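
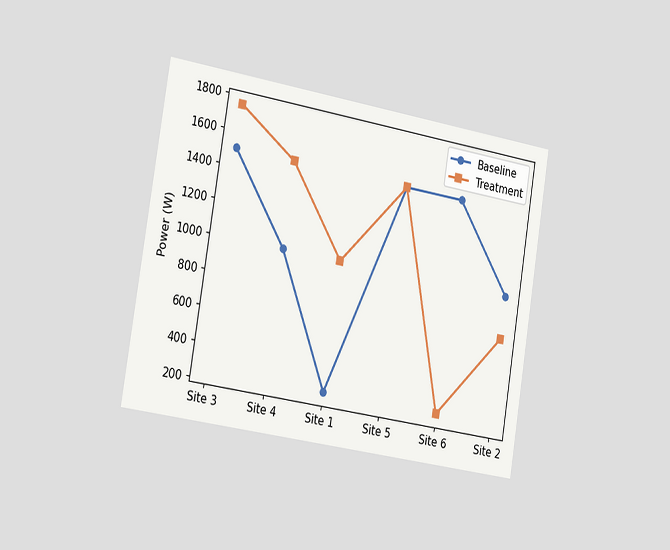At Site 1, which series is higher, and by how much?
Treatment, by 750W

The chart is tilted about 9° clockwise and viewed slightly from the left. At Site 1, Treatment sits above the other line by 750W.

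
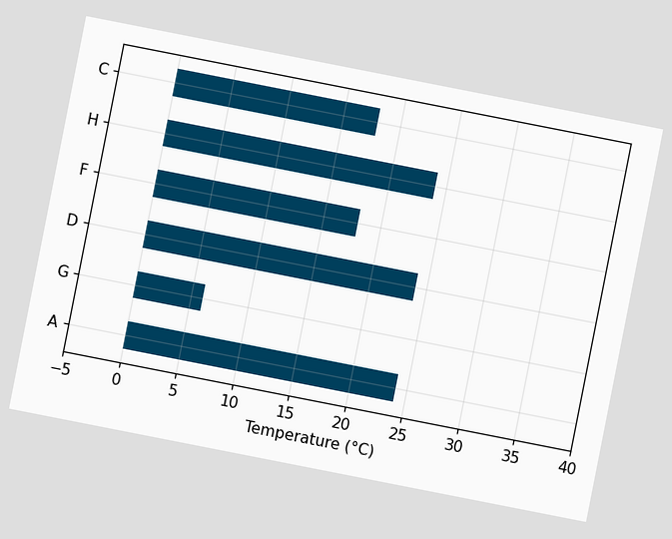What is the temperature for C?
18°C

The chart is tilted about 11° clockwise. Reading along the chart's x-axis, the C bar reaches 18°C.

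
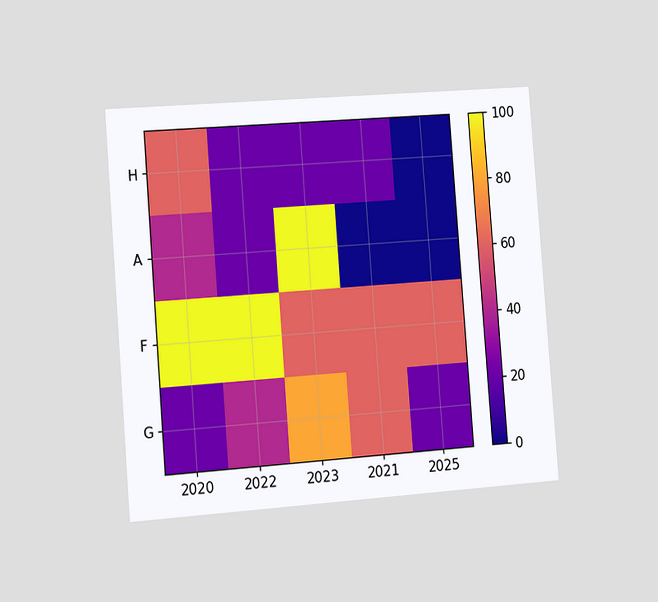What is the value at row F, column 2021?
The chart is tilted about 4° counter-clockwise and viewed slightly from the left. Matching cell (F, 2021) against the colorbar gives 60.

60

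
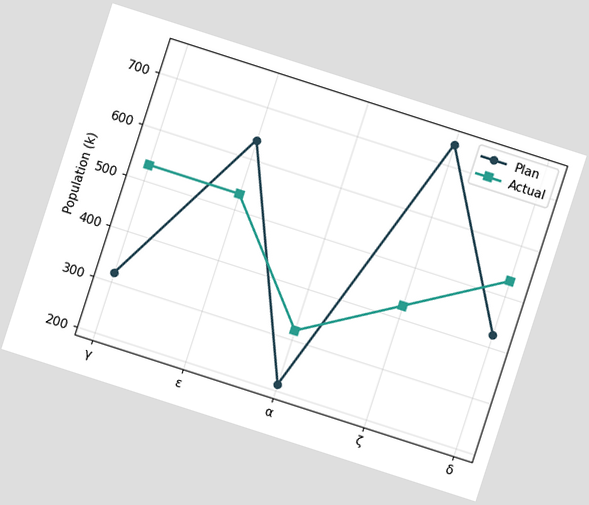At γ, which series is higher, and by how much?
The chart is tilted about 18° clockwise. At γ, Actual sits above the other line by 212k.

Actual, by 212k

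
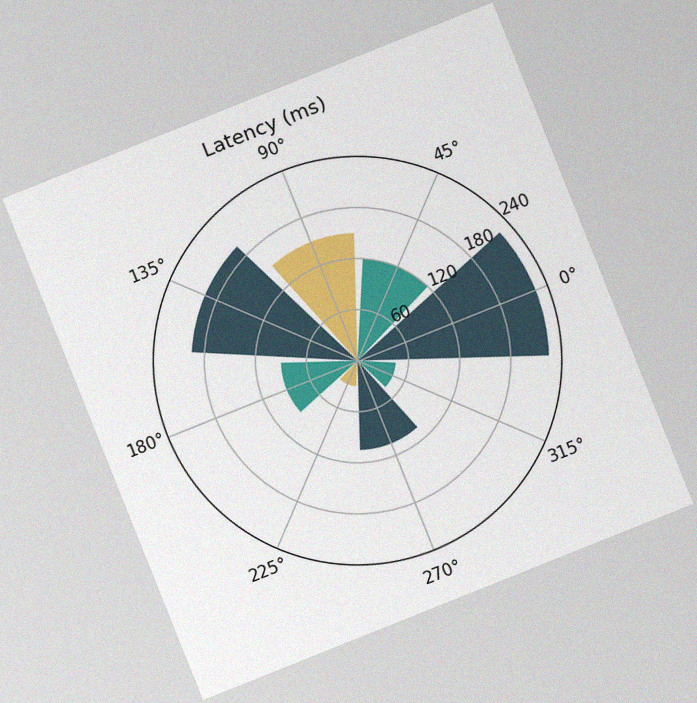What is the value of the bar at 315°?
45ms

The chart is tilted about 22° counter-clockwise, with some photo noise. The bar at 315° reaches 45ms on the radial axis.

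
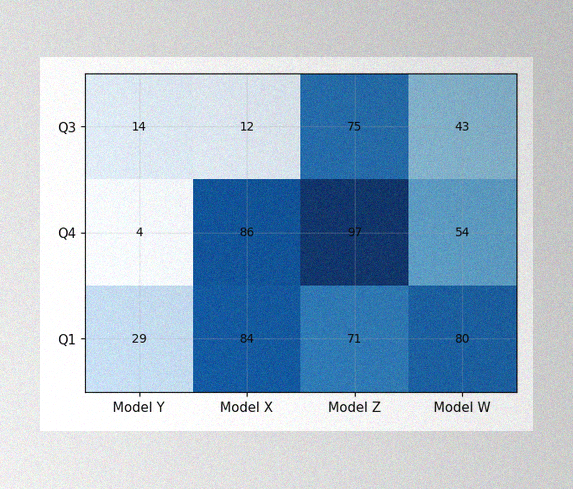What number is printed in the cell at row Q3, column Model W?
43

The image has some photo noise and uneven lighting. The (Q3, Model W) cell reads 43.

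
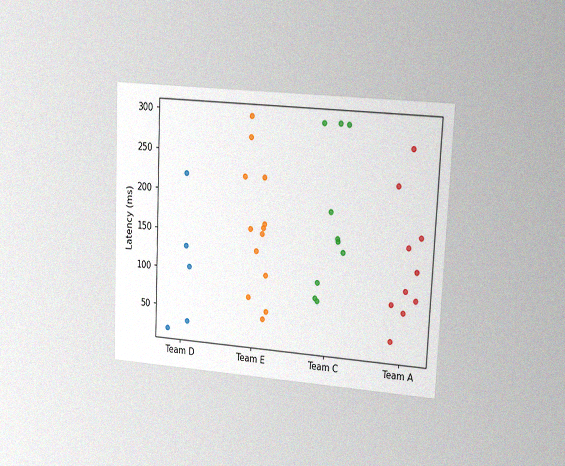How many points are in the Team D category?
5

The chart is tilted about 3° clockwise and viewed at a slight angle, with some photo noise. Counting the markers in the Team D column gives 5.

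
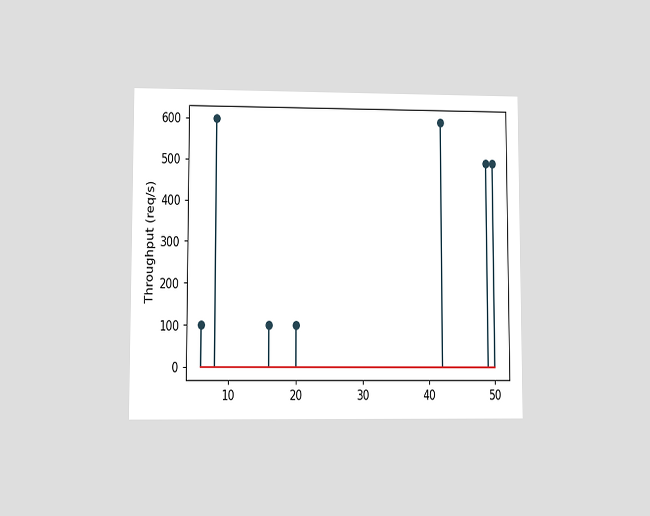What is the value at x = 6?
The chart is viewed at a slight angle. The stem at x=6 reaches 100req/s.

100req/s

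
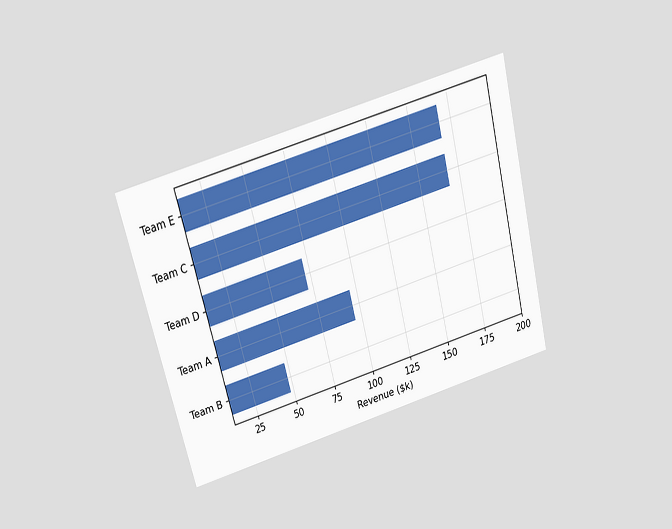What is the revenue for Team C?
$168k

The chart is tilted about 14° counter-clockwise and viewed slightly from above. Reading along the chart's x-axis, the Team C bar reaches $168k.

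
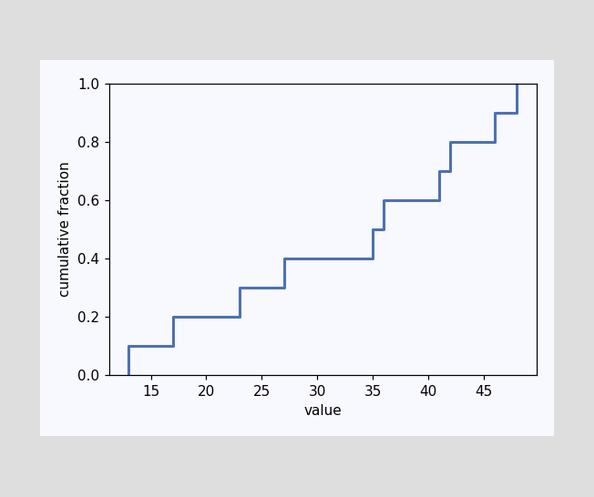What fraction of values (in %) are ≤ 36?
60%

At x=36 the ECDF step is at 60%.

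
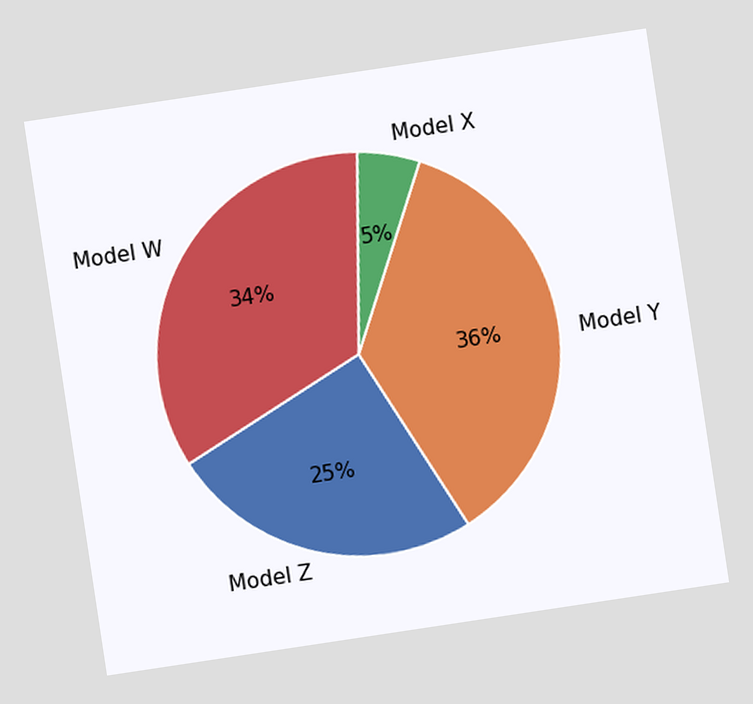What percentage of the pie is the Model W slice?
The chart is tilted about 9° counter-clockwise. The Model W slice takes up 34% of the pie.

34%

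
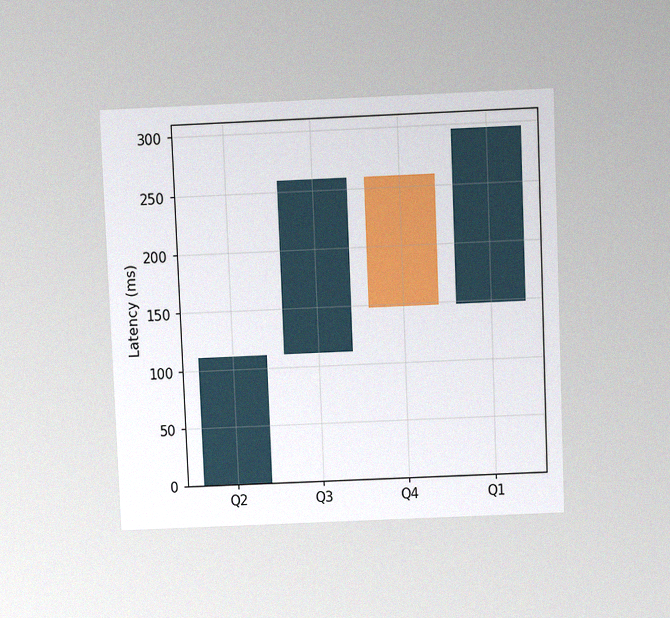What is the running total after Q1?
The chart is tilted about 2° counter-clockwise and viewed at a slight angle, with some photo noise. After Q1 the running total reaches 296ms.

296ms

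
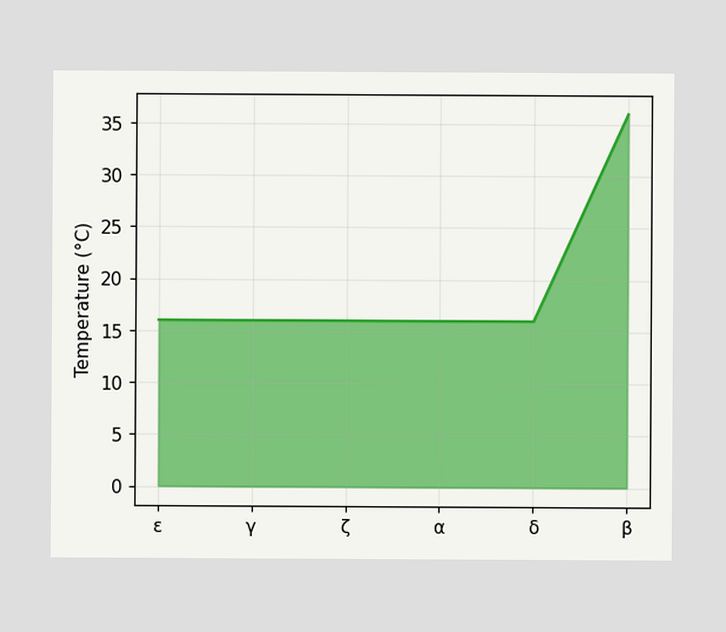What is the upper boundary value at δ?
At δ the upper boundary is at 16°C.

16°C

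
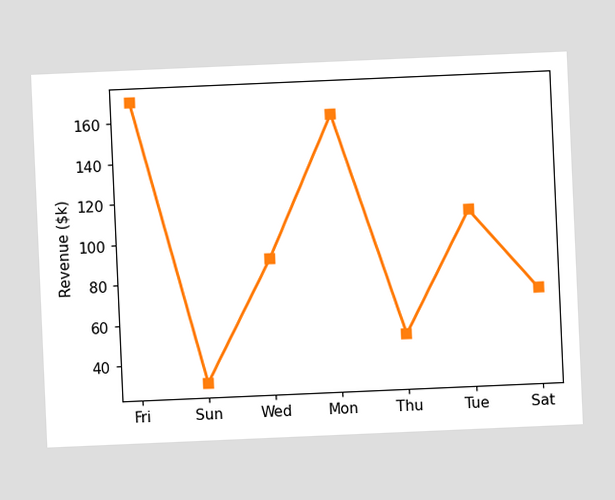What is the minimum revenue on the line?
The chart is tilted about 3° counter-clockwise. The lowest point is at Sun, and reading across to the y-axis gives $30k.

$30k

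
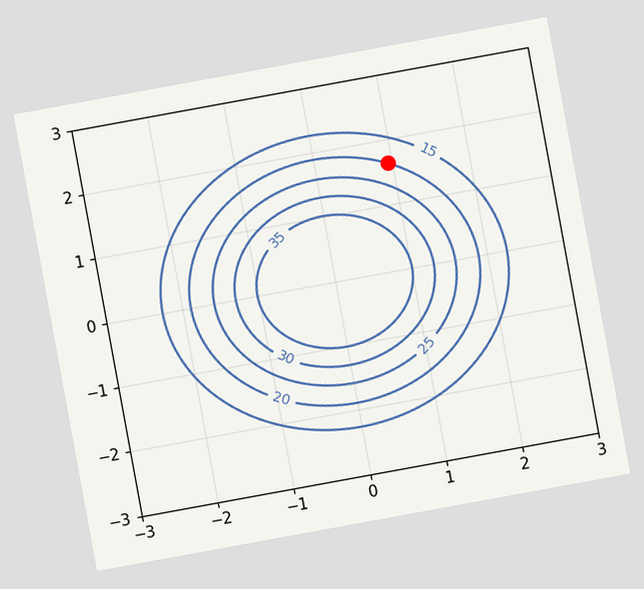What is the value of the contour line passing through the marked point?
20

The chart is tilted about 10° counter-clockwise. The marked point sits on the contour labelled 20.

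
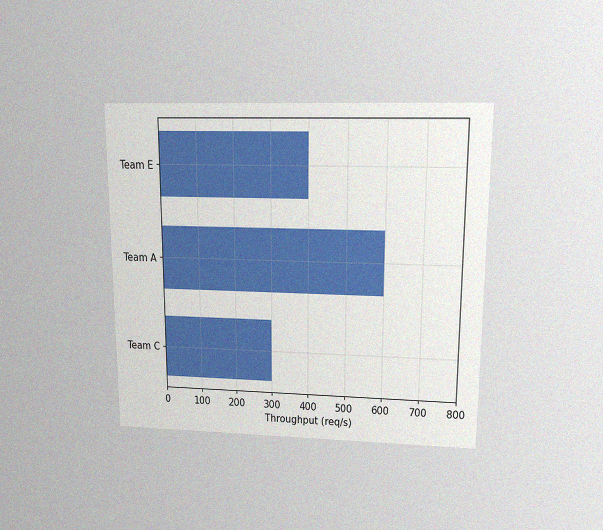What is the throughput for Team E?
The chart is viewed slightly from above, with some photo noise. Reading along the chart's x-axis, the Team E bar reaches 400req/s.

400req/s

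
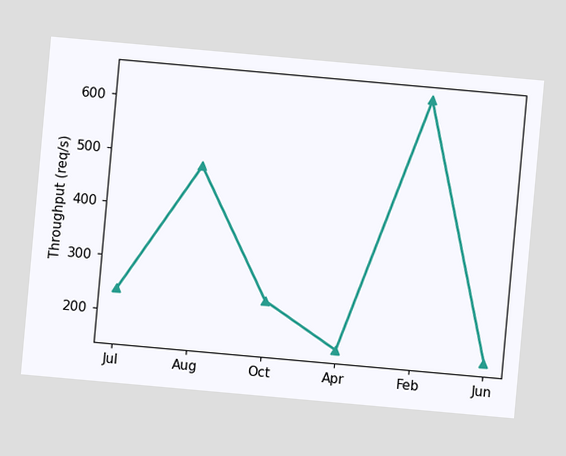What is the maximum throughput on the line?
The chart is tilted about 5° clockwise. The highest point is at Feb, and reading across to the y-axis gives 640req/s.

640req/s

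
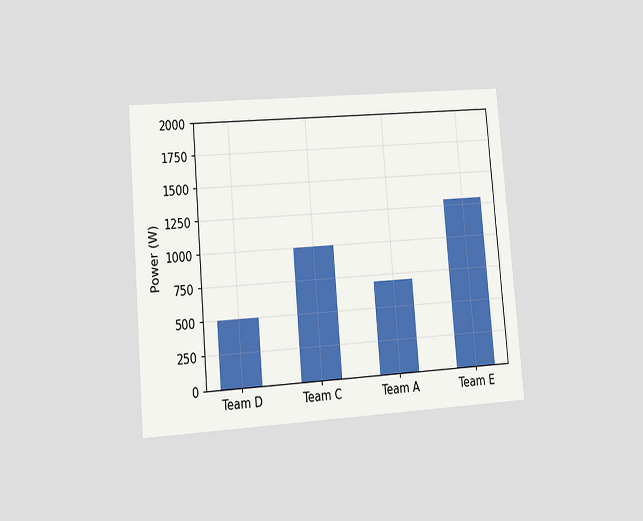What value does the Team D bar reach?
The chart is tilted about 5° counter-clockwise and viewed at a slight angle. Reading along the chart's y-axis, the Team D bar reaches 500W.

500W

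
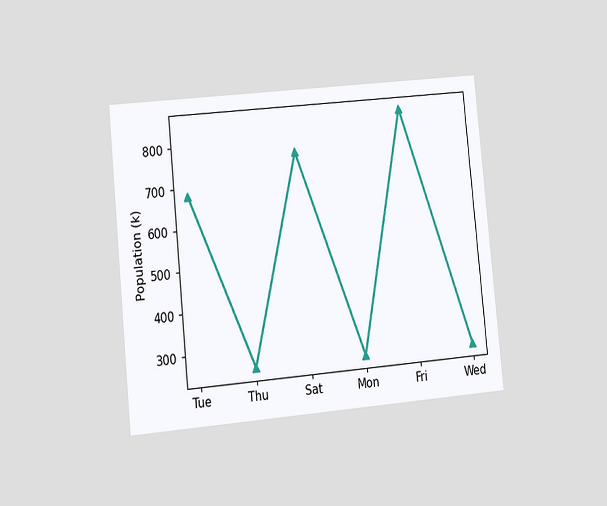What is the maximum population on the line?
850k

The chart is tilted about 6° counter-clockwise and viewed at a slight angle. The highest point is at Fri, and reading across to the y-axis gives 850k.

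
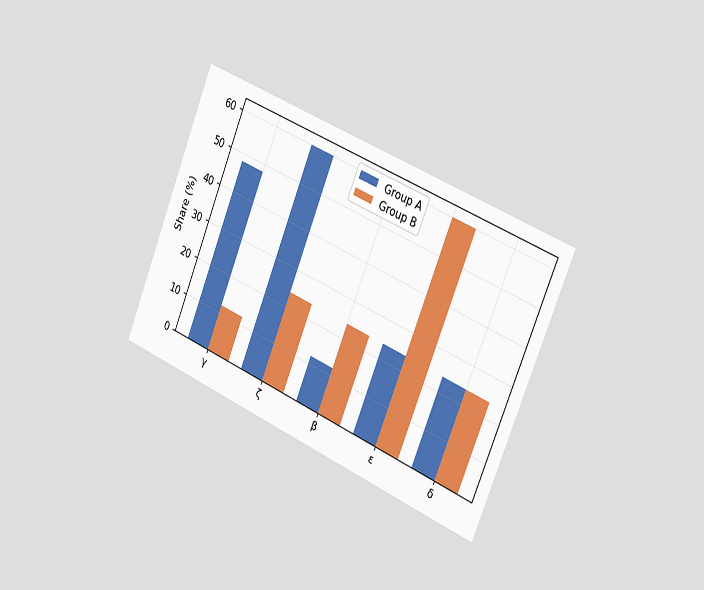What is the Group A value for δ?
The chart is tilted about 22° clockwise and viewed slightly from the right. The Group A bar at δ reaches 24% on the y-axis.

24%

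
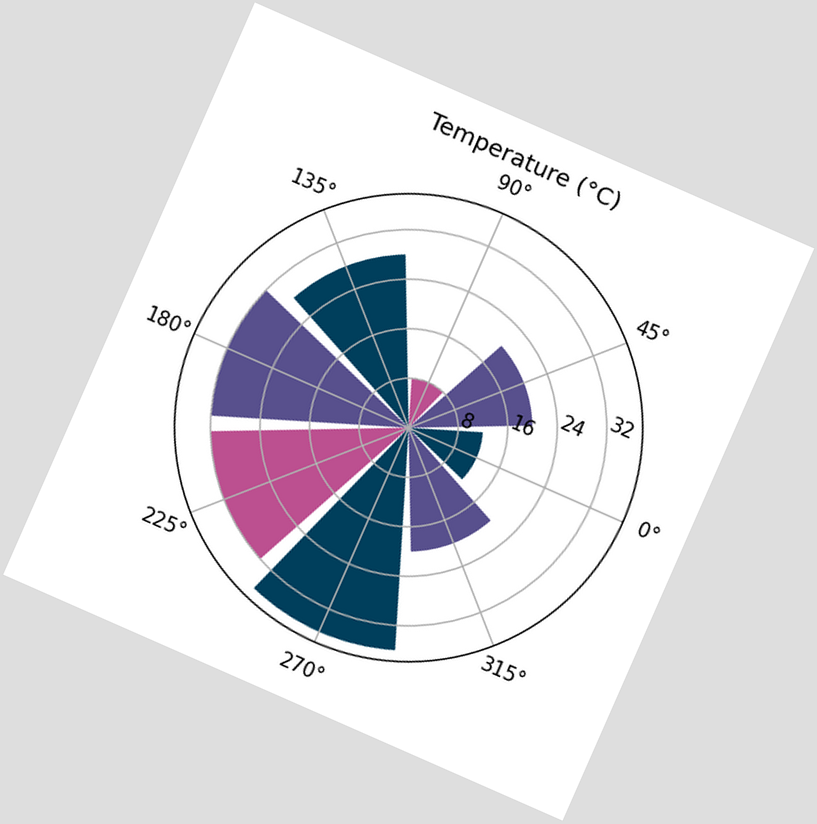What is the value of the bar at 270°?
36°C

The chart is tilted about 24° clockwise. The bar at 270° reaches 36°C on the radial axis.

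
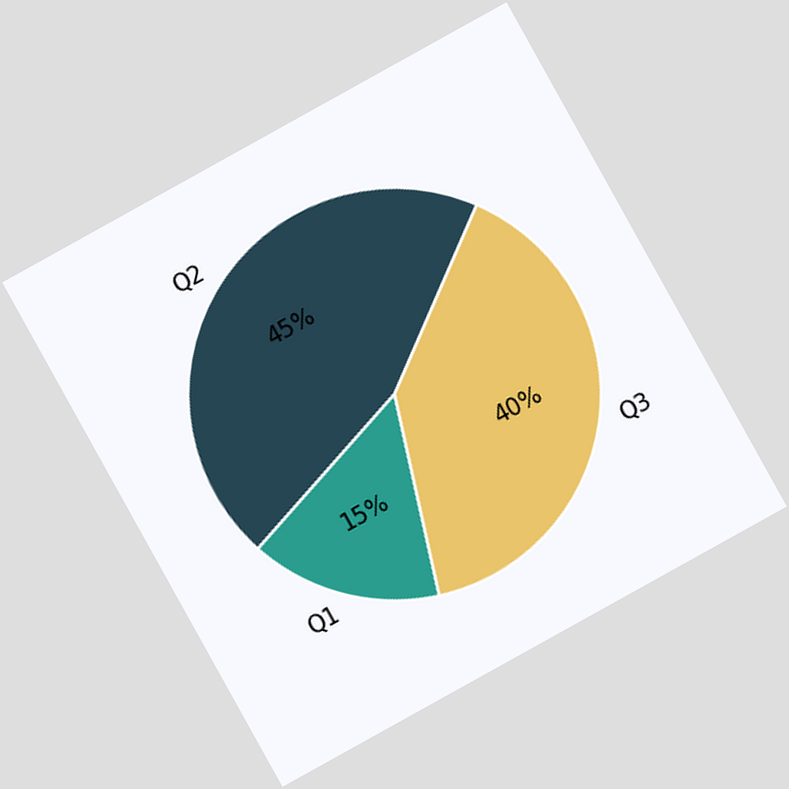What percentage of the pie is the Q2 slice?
45%

The chart is tilted about 29° counter-clockwise. The Q2 slice takes up 45% of the pie.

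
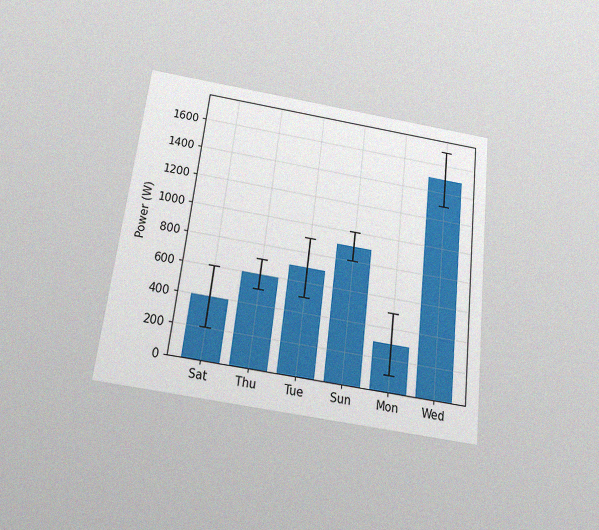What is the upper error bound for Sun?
The chart is tilted about 7° clockwise and viewed slightly from below, with some photo noise. The Sun bar's upper whisker reaches 1000W.

1000W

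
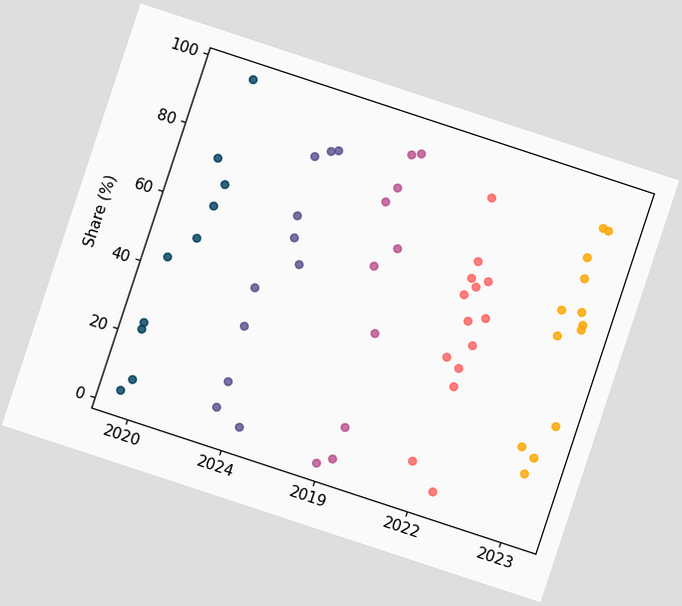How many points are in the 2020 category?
10

The chart is tilted about 18° clockwise. Counting the markers in the 2020 column gives 10.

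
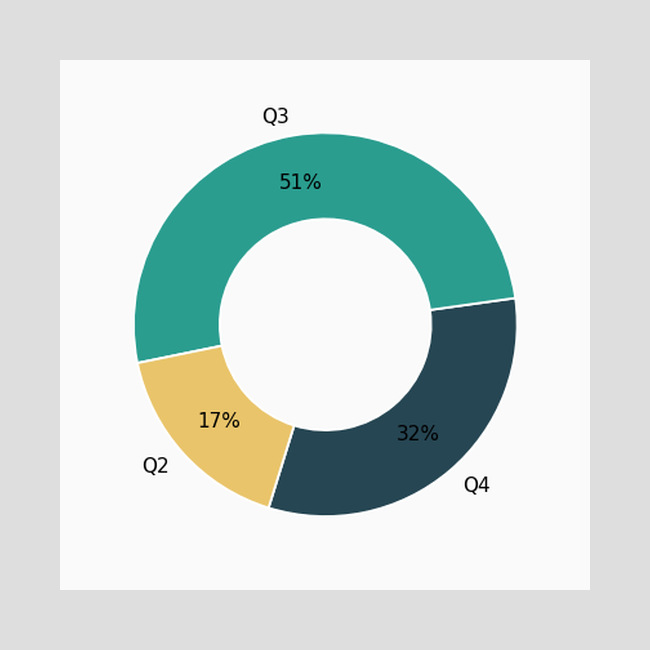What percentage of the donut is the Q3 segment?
51%

The Q3 segment takes up 51% of the ring.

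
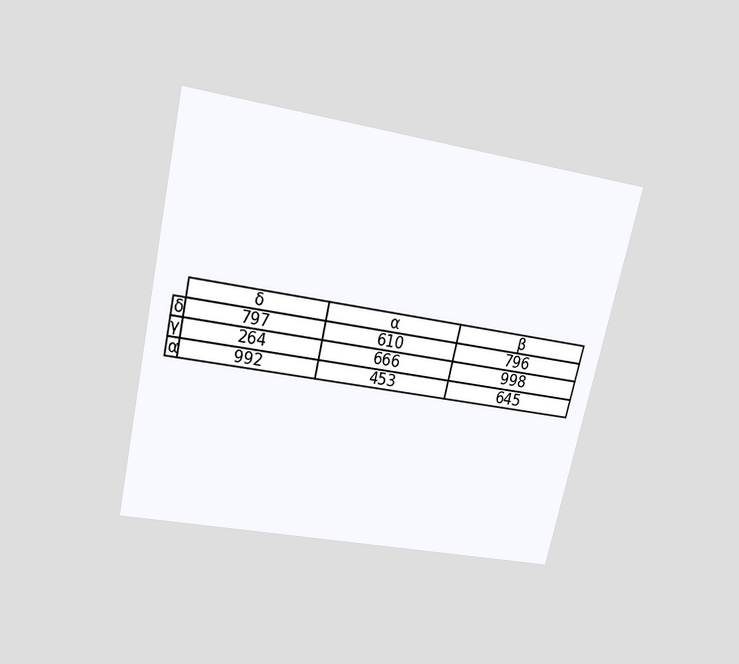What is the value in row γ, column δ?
The chart is tilted about 13° clockwise and viewed slightly from above. The (γ, δ) cell reads 264.

264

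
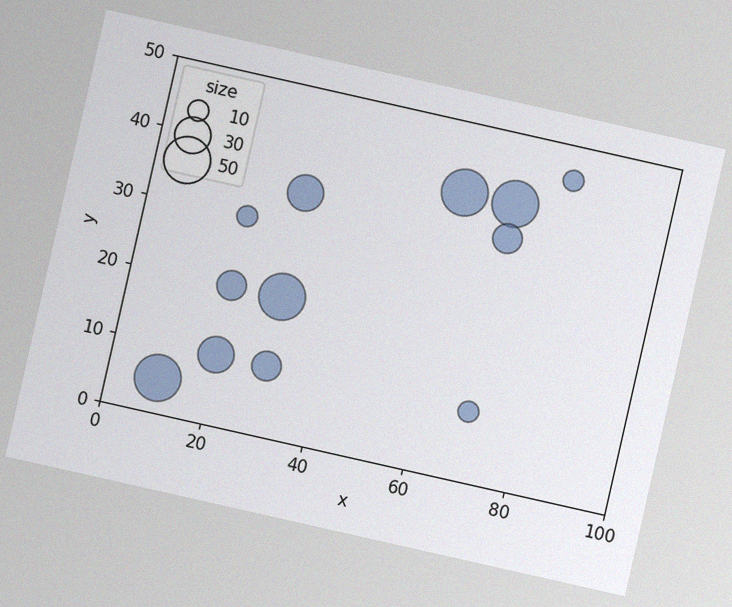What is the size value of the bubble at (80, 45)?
10

The chart is tilted about 13° clockwise, with some photo noise. Matching the bubble at (80, 45) against the size legend gives 10.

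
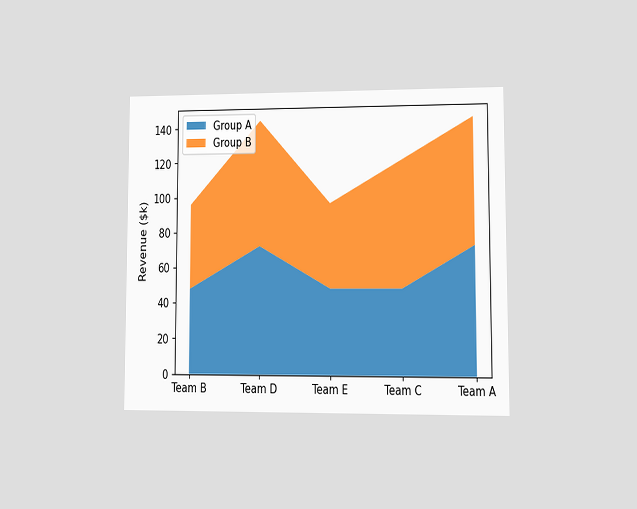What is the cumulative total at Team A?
The chart is viewed at a slight angle. The stacked total at Team A reaches $144k.

$144k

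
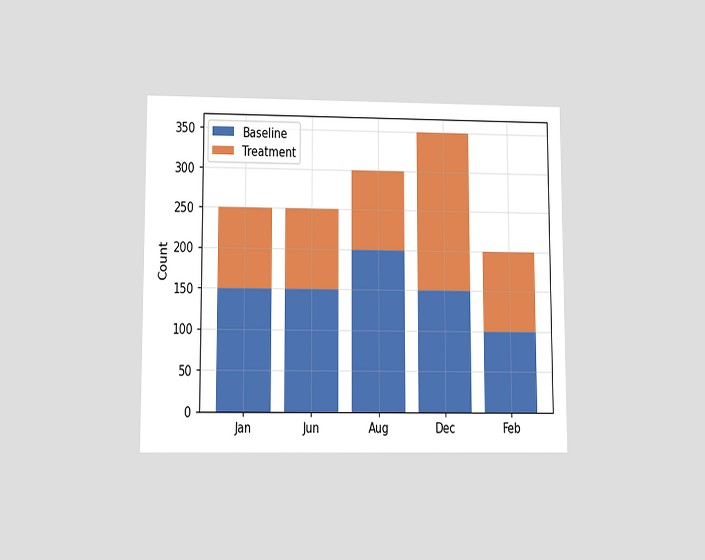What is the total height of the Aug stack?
The chart is viewed at a slight angle. The Aug stack's top reaches 300 on the y-axis.

300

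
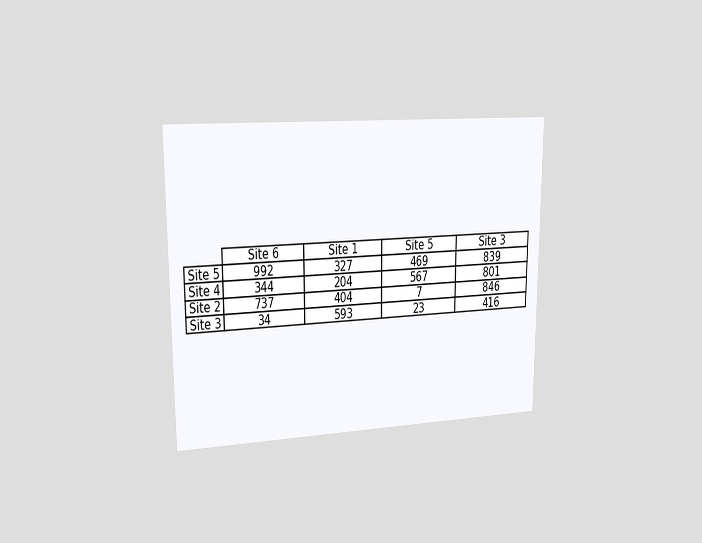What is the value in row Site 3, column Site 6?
The chart is viewed slightly from the left. The (Site 3, Site 6) cell reads 34.

34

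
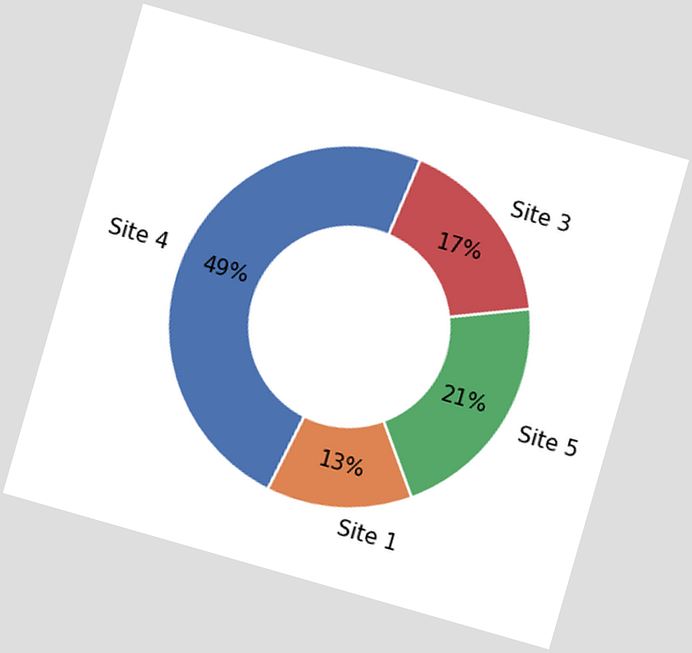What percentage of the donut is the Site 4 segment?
49%

The chart is tilted about 16° clockwise. The Site 4 segment takes up 49% of the ring.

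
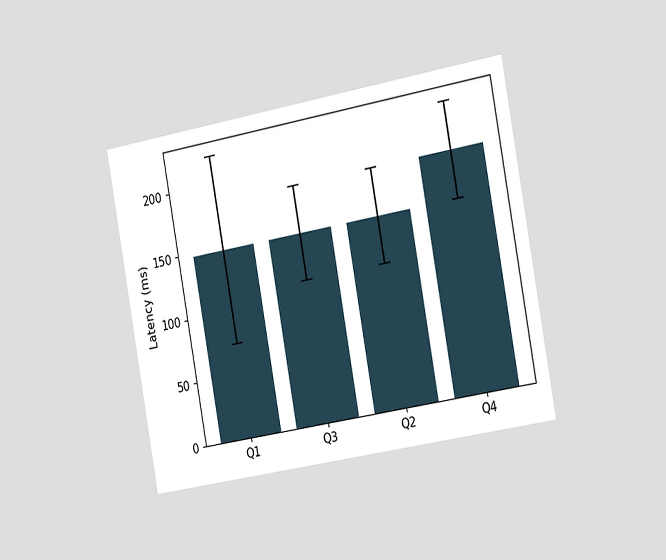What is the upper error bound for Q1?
The chart is tilted about 10° counter-clockwise and viewed slightly from the right. The Q1 bar's upper whisker reaches 222ms.

222ms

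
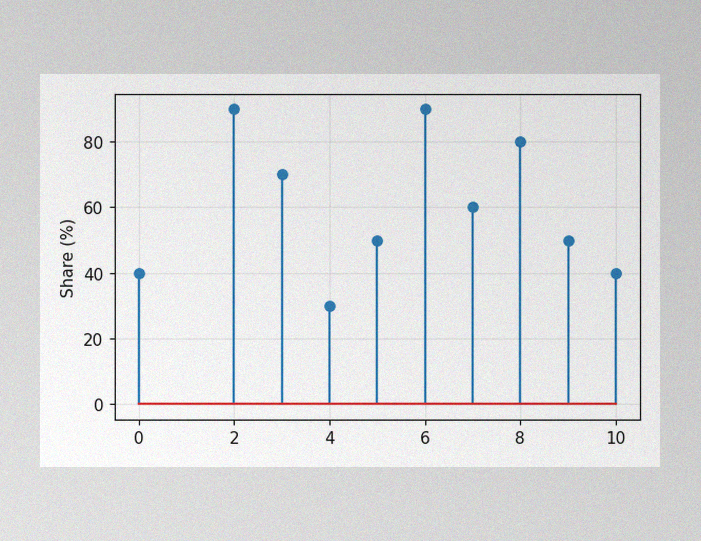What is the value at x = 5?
50%

The image has some photo noise and uneven lighting. The stem at x=5 reaches 50%.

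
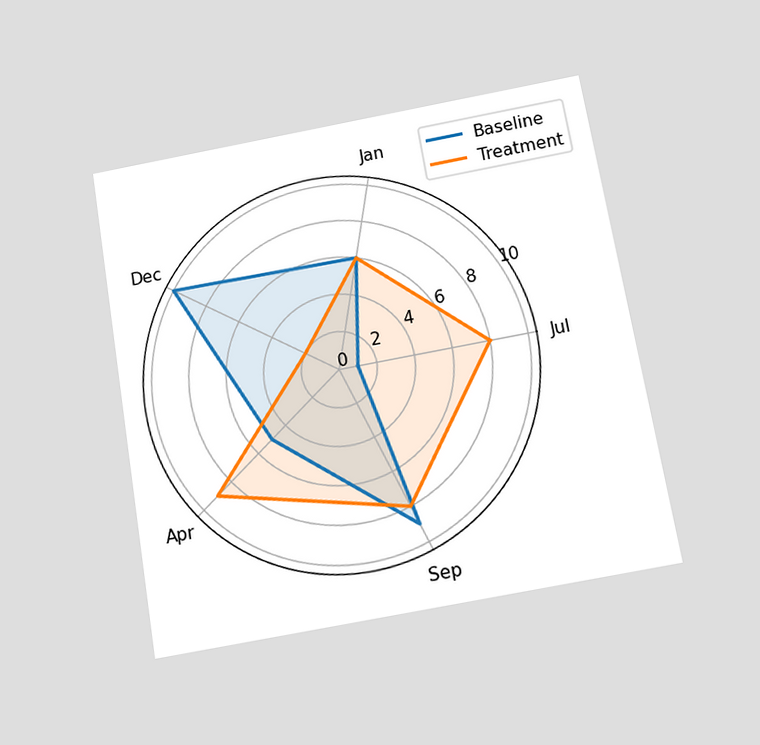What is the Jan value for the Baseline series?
6

The chart is tilted about 10° counter-clockwise and viewed slightly from below. On the Jan axis, Baseline reaches 6.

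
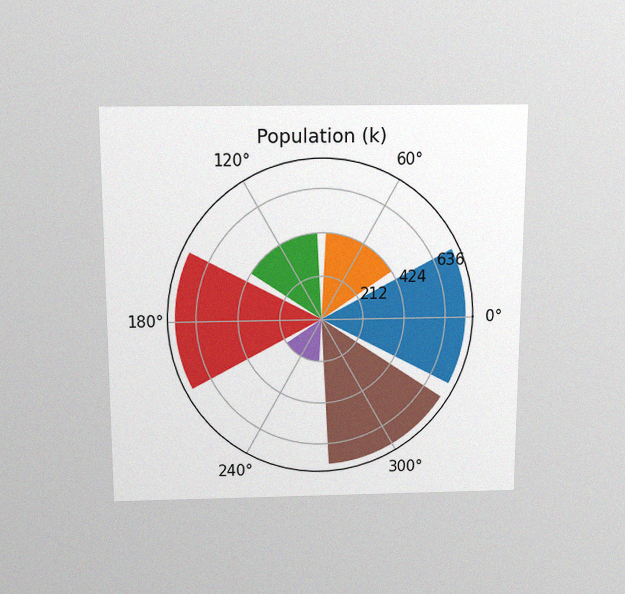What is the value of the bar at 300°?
The chart is viewed slightly from above, with some photo noise. The bar at 300° reaches 742k on the radial axis.

742k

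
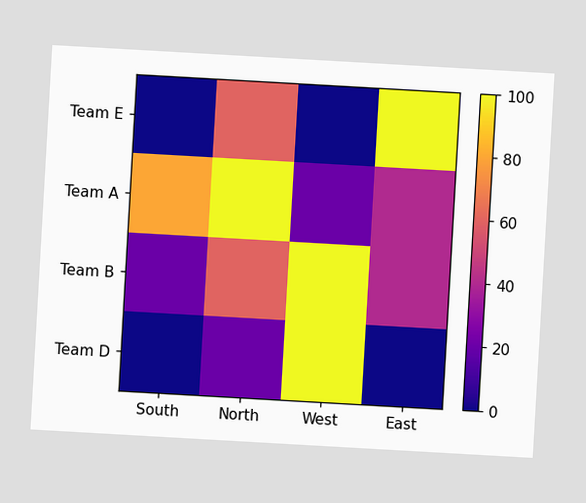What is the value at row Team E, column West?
The chart is tilted about 3° clockwise. Matching cell (Team E, West) against the colorbar gives 0.

0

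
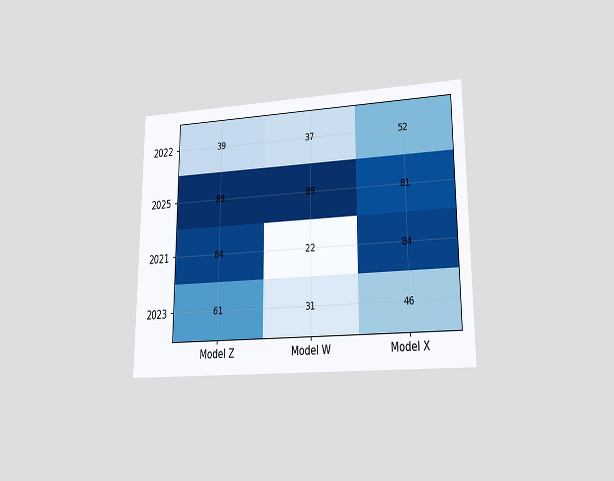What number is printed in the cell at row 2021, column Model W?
22

The chart is viewed at a slight angle. The (2021, Model W) cell reads 22.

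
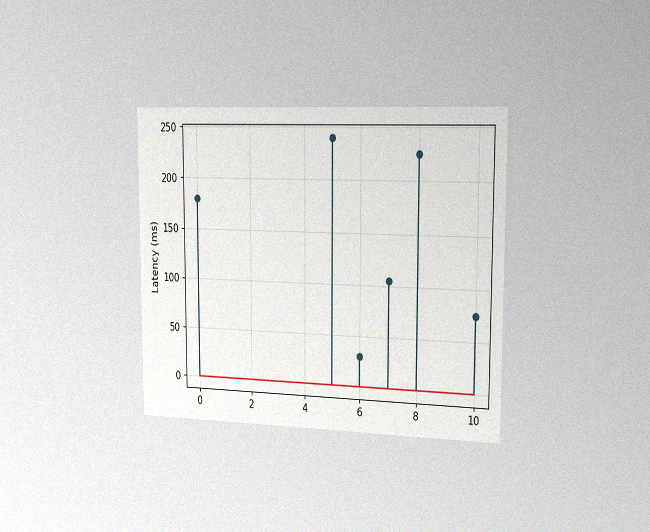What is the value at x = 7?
105ms

The chart is viewed slightly from the right, with some photo noise. The stem at x=7 reaches 105ms.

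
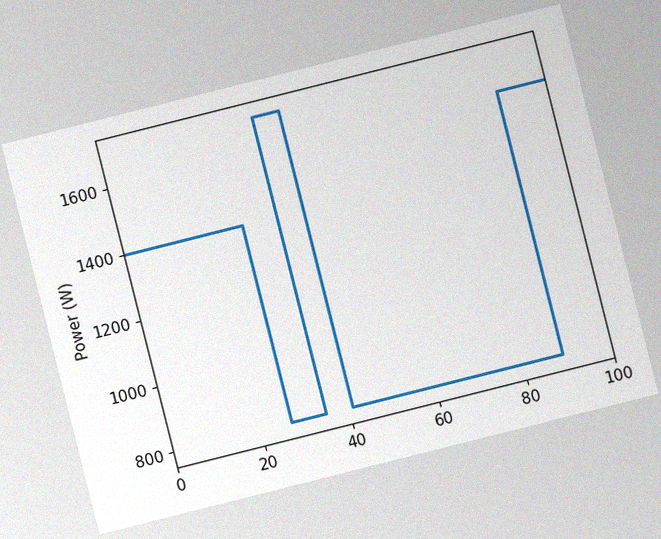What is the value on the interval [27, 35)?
800W

The chart is tilted about 14° counter-clockwise, with some photo noise. On [27, 35) the step sits at 800W.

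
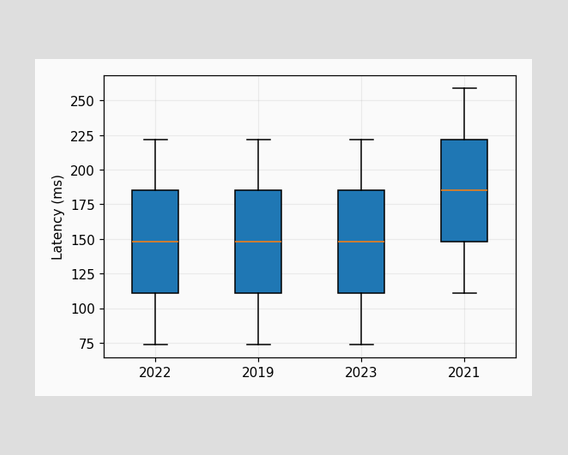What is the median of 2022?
The median line in the 2022 box sits at 148ms.

148ms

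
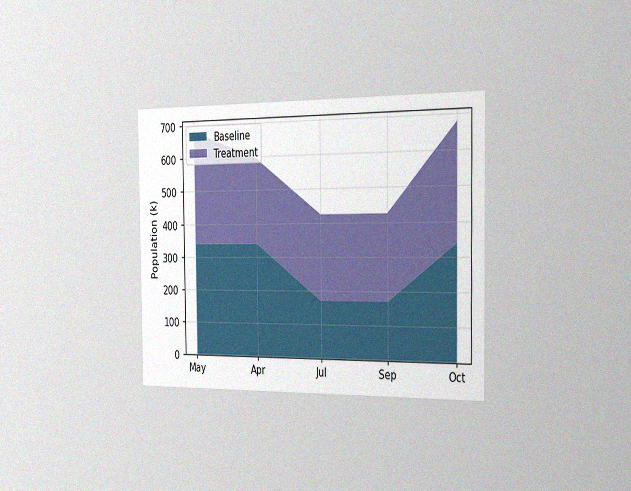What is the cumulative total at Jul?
The chart is viewed slightly from the right, with some photo noise. The stacked total at Jul reaches 425k.

425k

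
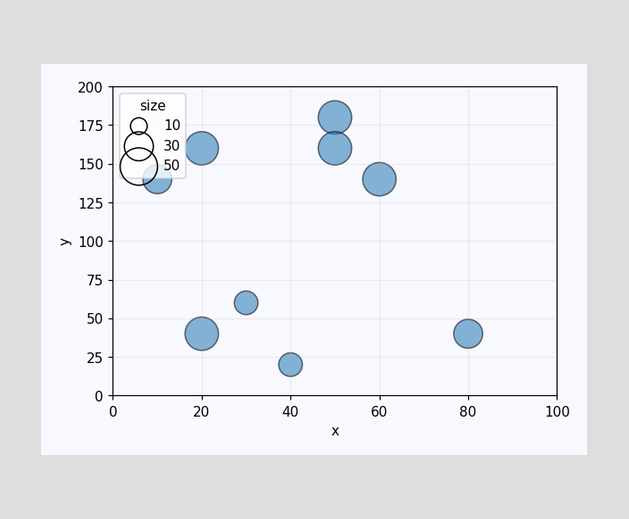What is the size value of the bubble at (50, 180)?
Matching the bubble at (50, 180) against the size legend gives 40.

40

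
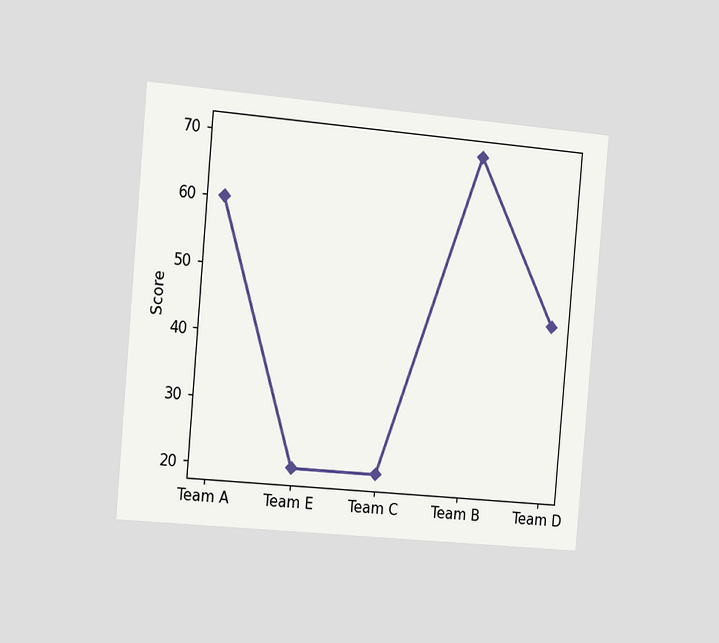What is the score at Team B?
The chart is tilted about 5° clockwise and viewed slightly from the left. At Team B, the line is at 70.

70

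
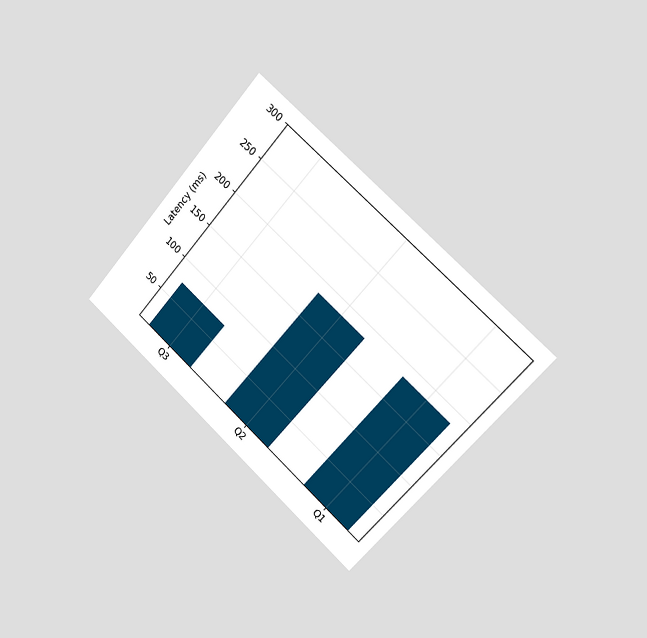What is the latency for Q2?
185ms

The chart is tilted about 41° clockwise and viewed slightly from the right. Reading along the chart's y-axis, the Q2 bar reaches 185ms.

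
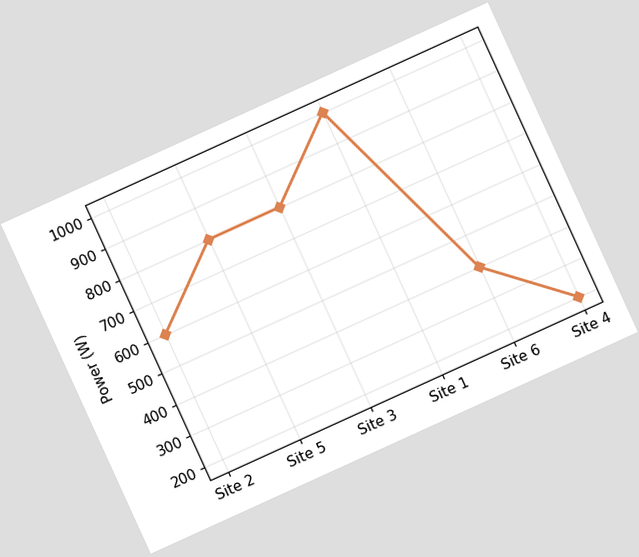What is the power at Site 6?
The chart is tilted about 24° counter-clockwise. At Site 6, the line is at 400W.

400W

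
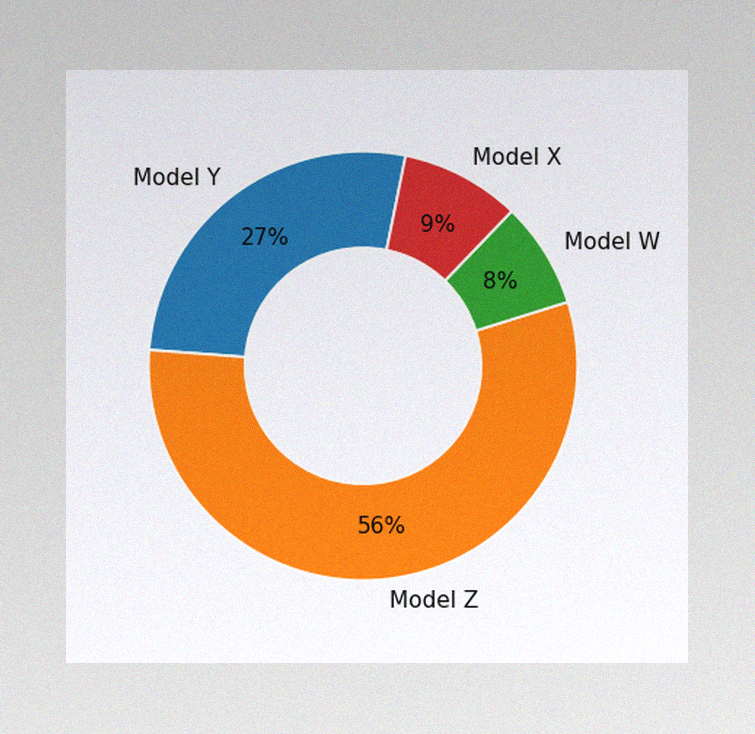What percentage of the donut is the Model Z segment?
56%

The image has some photo noise and uneven lighting. The Model Z segment takes up 56% of the ring.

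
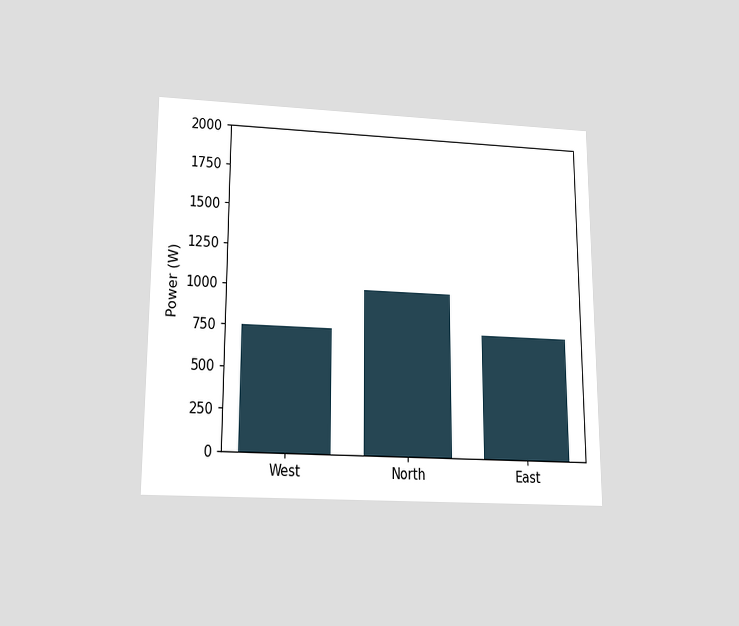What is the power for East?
750W

The chart is viewed slightly from below. Reading along the chart's y-axis, the East bar reaches 750W.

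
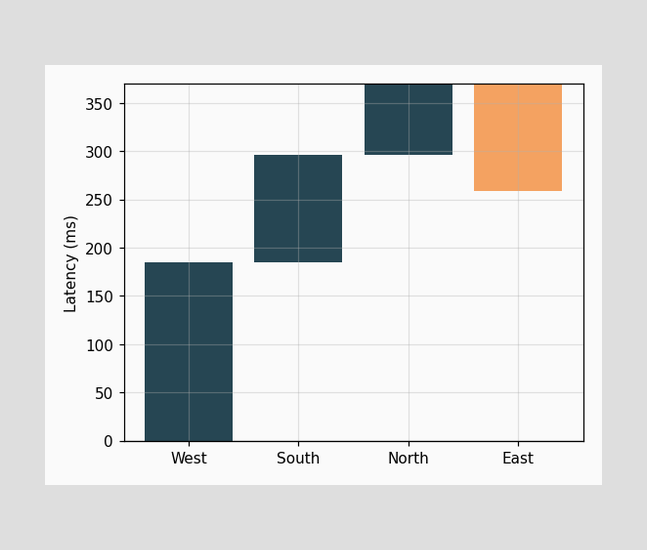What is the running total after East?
259ms

After East the running total reaches 259ms.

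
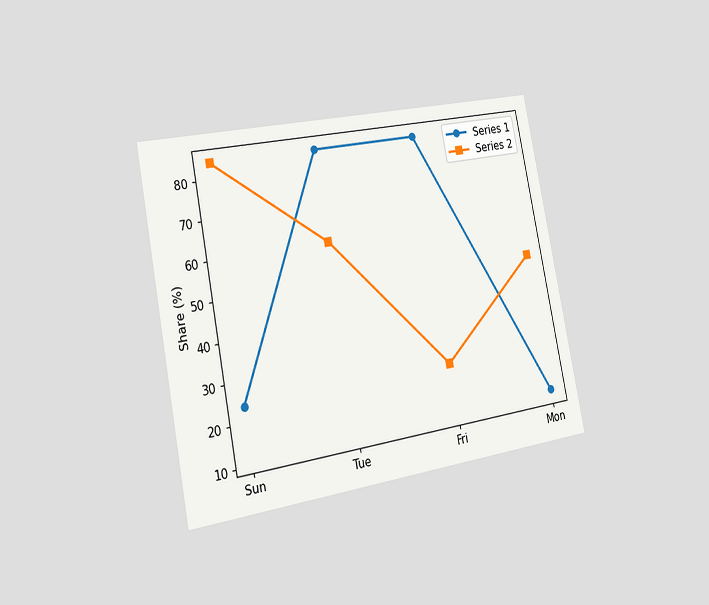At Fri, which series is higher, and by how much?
The chart is tilted about 11° counter-clockwise and viewed slightly from the left. At Fri, Series 1 sits above the other line by 60%.

Series 1, by 60%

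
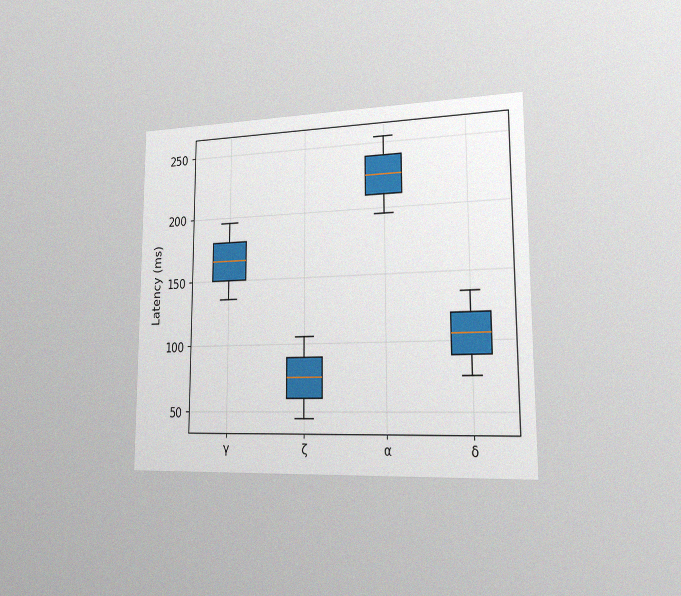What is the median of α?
225ms

The chart is viewed slightly from the right, with some photo noise. The median line in the α box sits at 225ms.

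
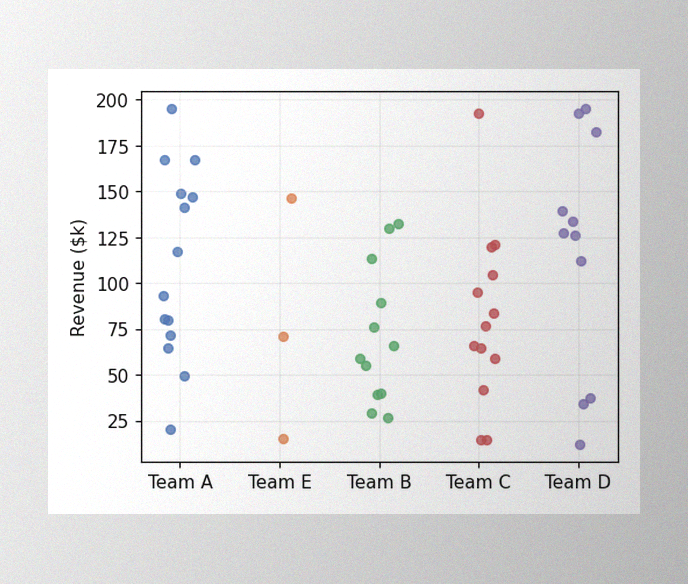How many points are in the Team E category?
3

The image has some photo noise and uneven lighting. Counting the markers in the Team E column gives 3.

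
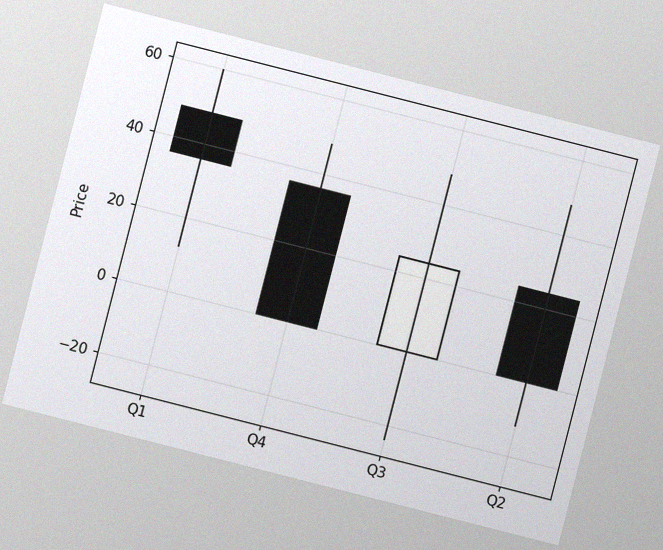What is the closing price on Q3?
24

The chart is tilted about 14° clockwise, with some photo noise. The Q3 candle closes at 24.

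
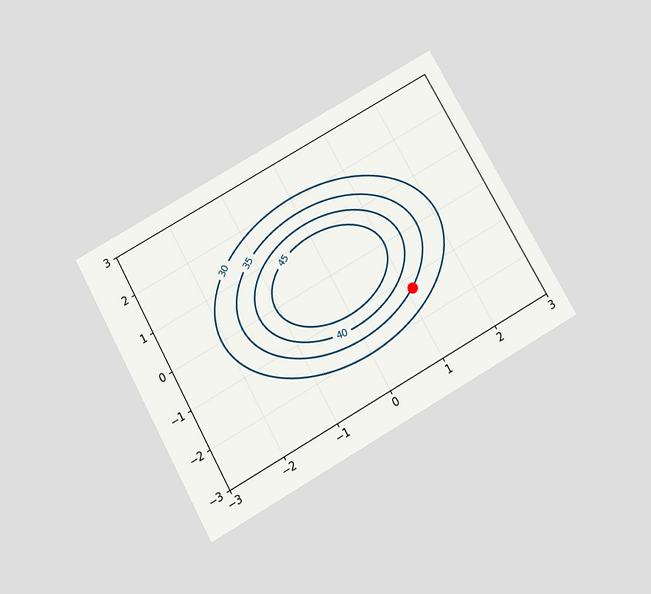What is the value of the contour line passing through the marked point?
The chart is tilted about 29° counter-clockwise and viewed slightly from below. The marked point sits on the contour labelled 35.

35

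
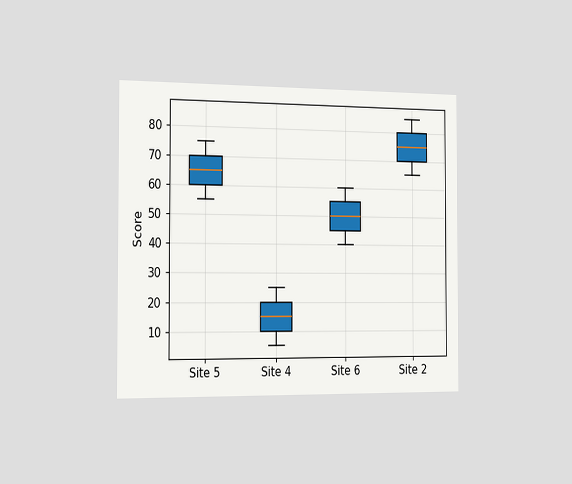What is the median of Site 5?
65

The chart is viewed slightly from the left. The median line in the Site 5 box sits at 65.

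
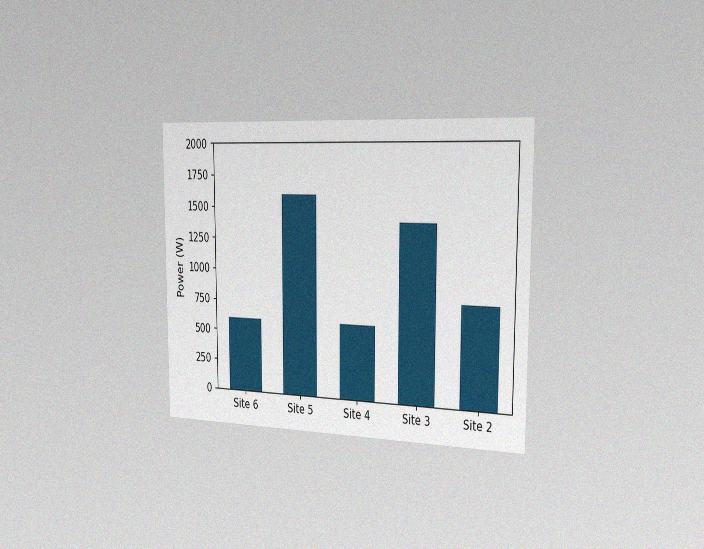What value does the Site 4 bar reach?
600W

The chart is viewed slightly from the right, with some photo noise. Reading along the chart's y-axis, the Site 4 bar reaches 600W.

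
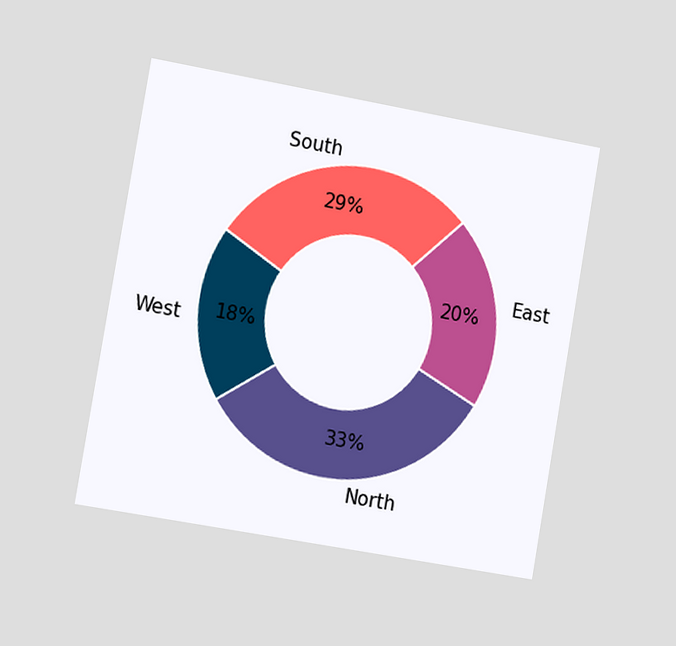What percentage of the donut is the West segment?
The chart is tilted about 10° clockwise and viewed at a slight angle. The West segment takes up 18% of the ring.

18%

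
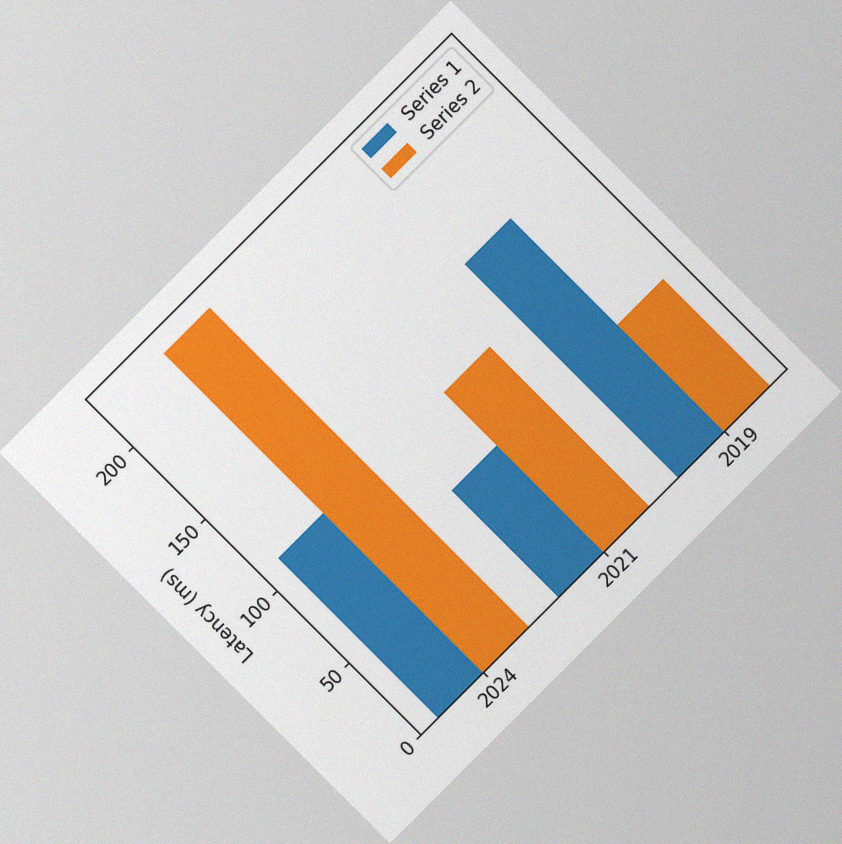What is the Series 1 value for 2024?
The chart is tilted about 45° counter-clockwise, with some photo noise. The Series 1 bar at 2024 reaches 111ms on the y-axis.

111ms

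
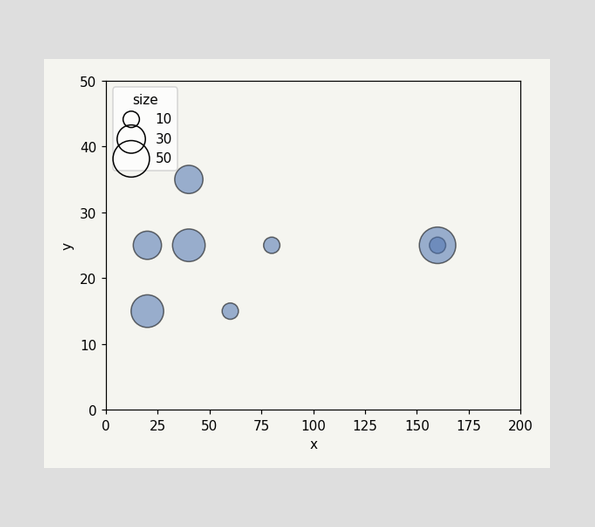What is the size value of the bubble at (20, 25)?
Matching the bubble at (20, 25) against the size legend gives 30.

30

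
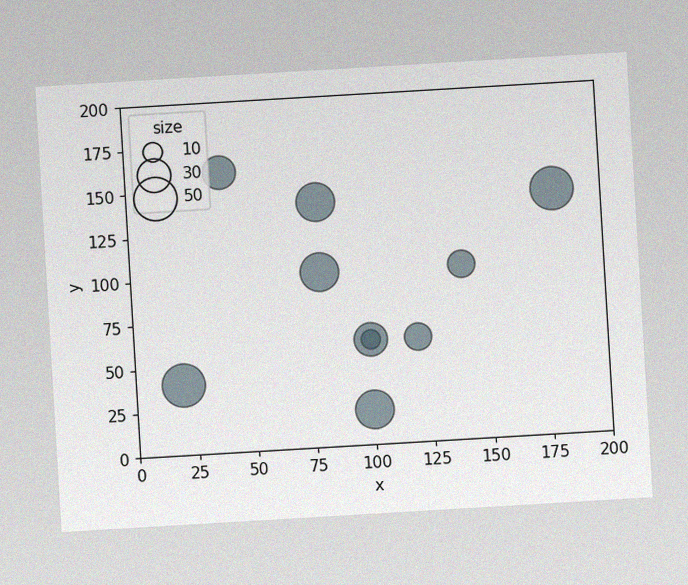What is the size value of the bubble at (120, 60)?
The chart is tilted about 3° counter-clockwise, with some photo noise. Matching the bubble at (120, 60) against the size legend gives 20.

20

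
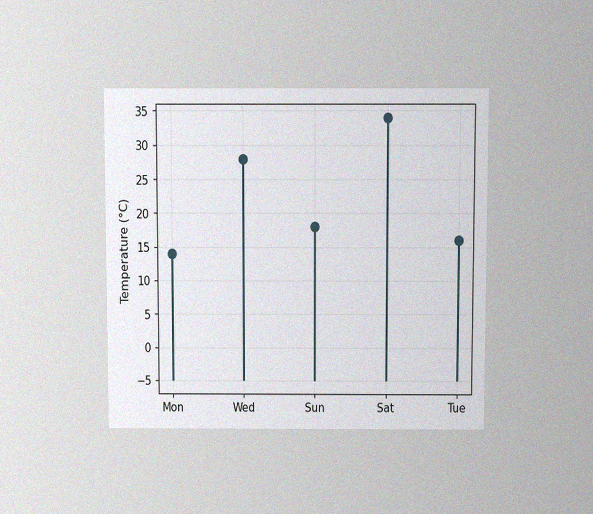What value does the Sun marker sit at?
18°C

The chart is viewed slightly from above, with some photo noise. The Sun marker sits at 18°C.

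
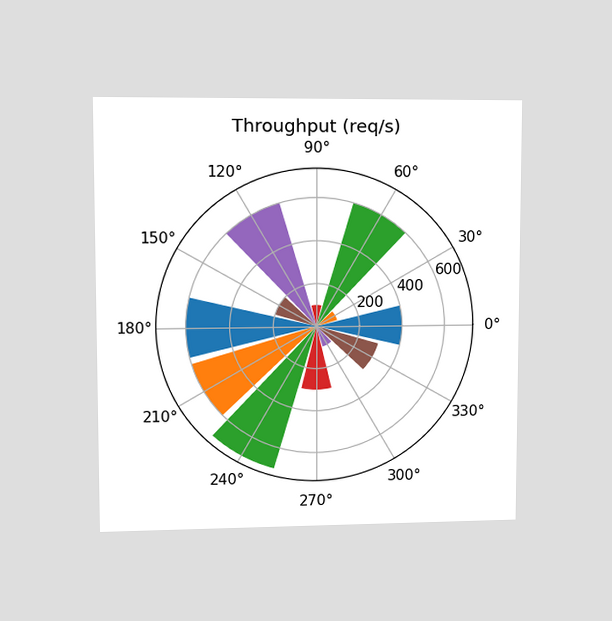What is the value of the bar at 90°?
100req/s

The chart is viewed at a slight angle. The bar at 90° reaches 100req/s on the radial axis.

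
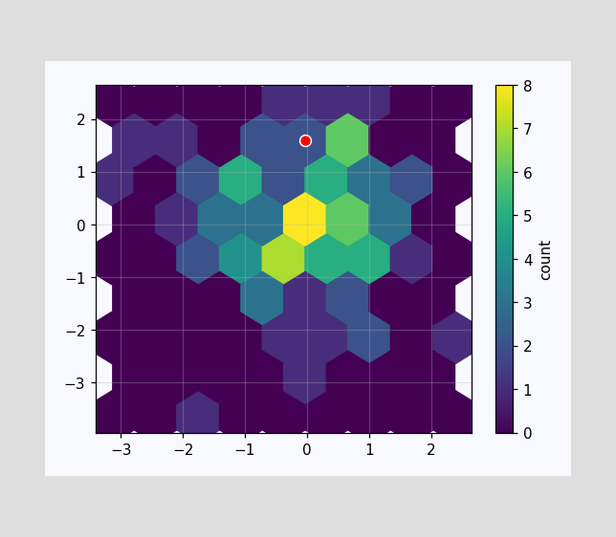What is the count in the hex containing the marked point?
2

The marked hex reads 2 on the colorbar.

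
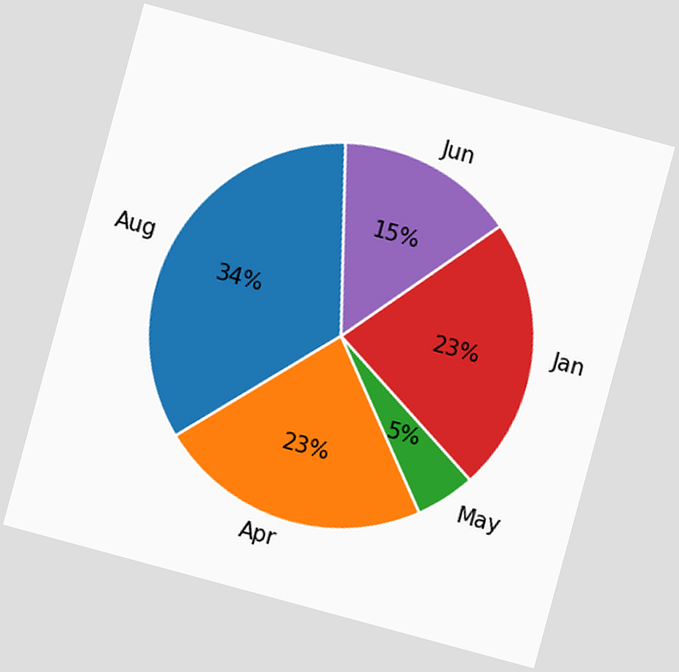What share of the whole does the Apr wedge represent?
23%

The chart is tilted about 15° clockwise. The Apr slice takes up 23% of the pie.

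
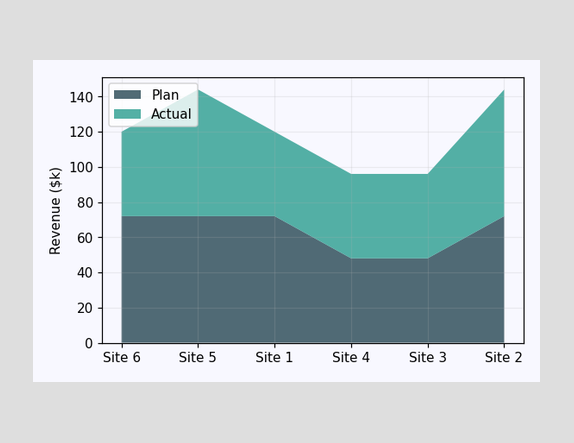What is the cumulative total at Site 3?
$96k

The stacked total at Site 3 reaches $96k.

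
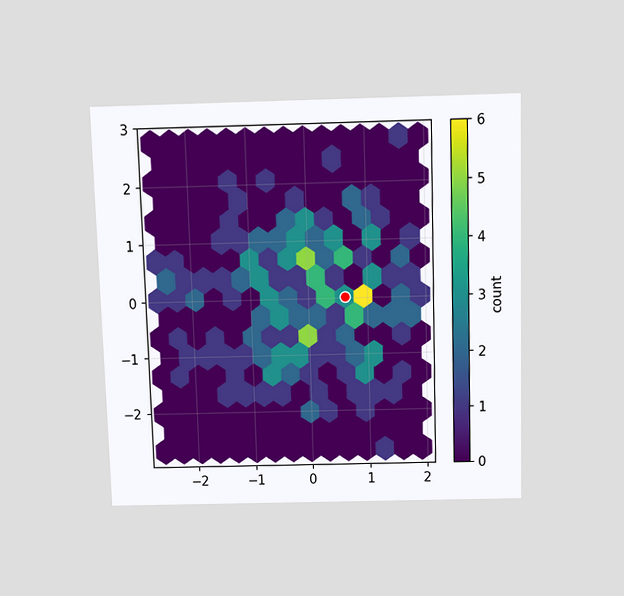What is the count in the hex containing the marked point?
The chart is viewed slightly from above. The marked hex reads 3 on the colorbar.

3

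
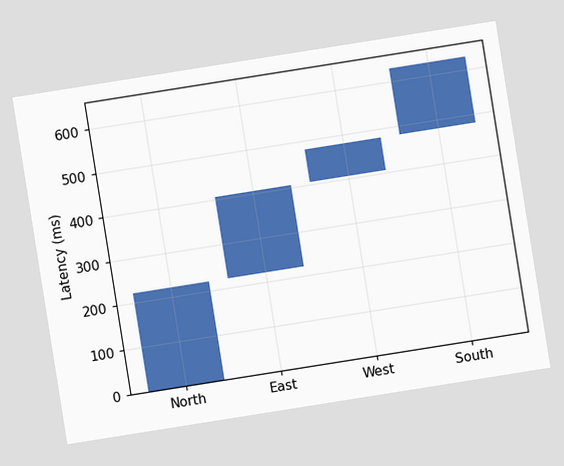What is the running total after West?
481ms

The chart is tilted about 9° counter-clockwise. After West the running total reaches 481ms.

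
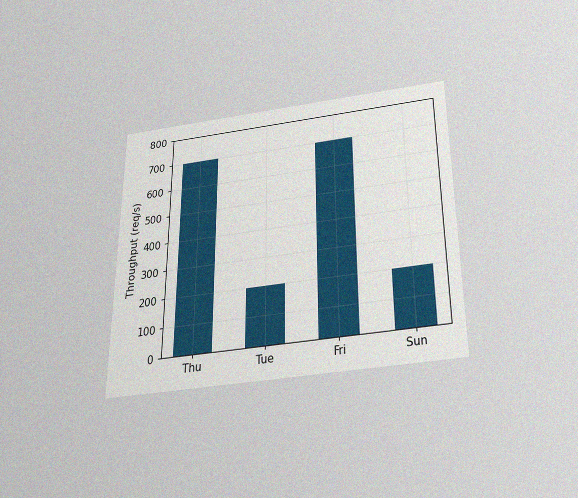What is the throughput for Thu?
The chart is viewed slightly from below, with some photo noise. Reading along the chart's y-axis, the Thu bar reaches 700req/s.

700req/s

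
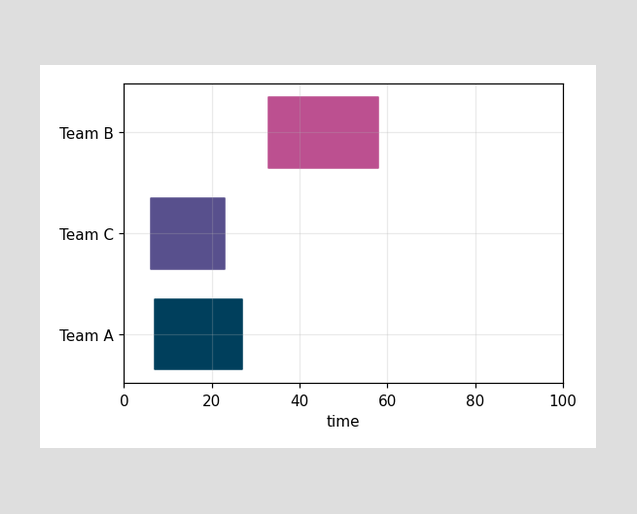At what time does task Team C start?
6

The Team C bar begins at t=6.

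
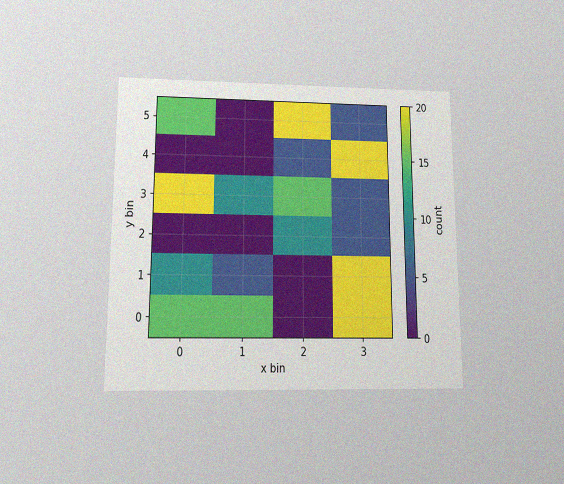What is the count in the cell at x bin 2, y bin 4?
The chart is viewed slightly from below, with some photo noise. Matching the cell (2, 4) against the colorbar gives 5.

5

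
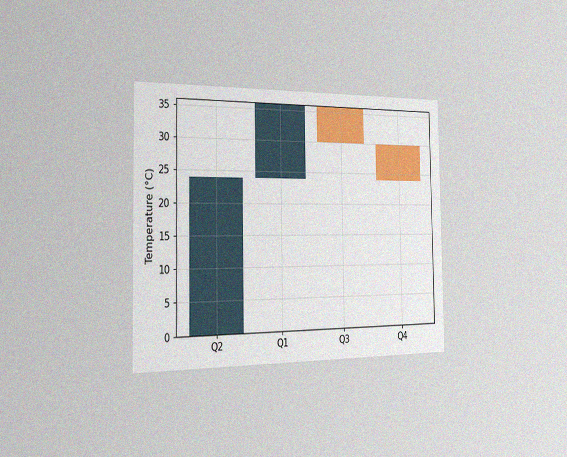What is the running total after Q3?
30°C

The chart is viewed slightly from the left, with some photo noise. After Q3 the running total reaches 30°C.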